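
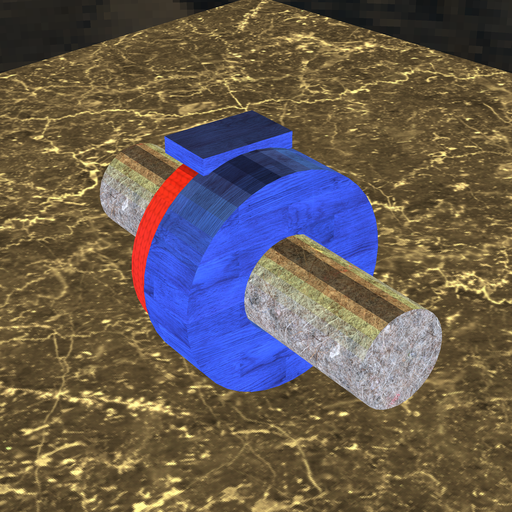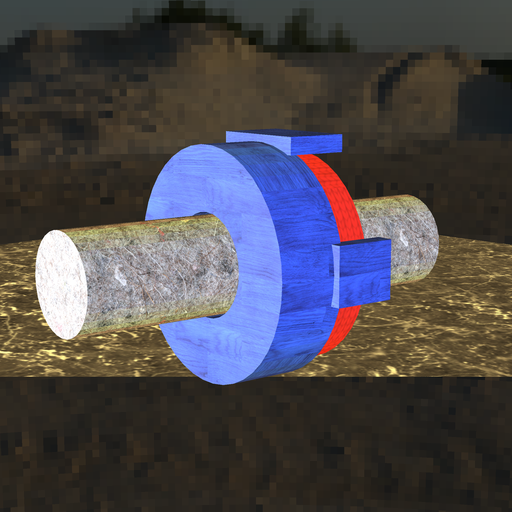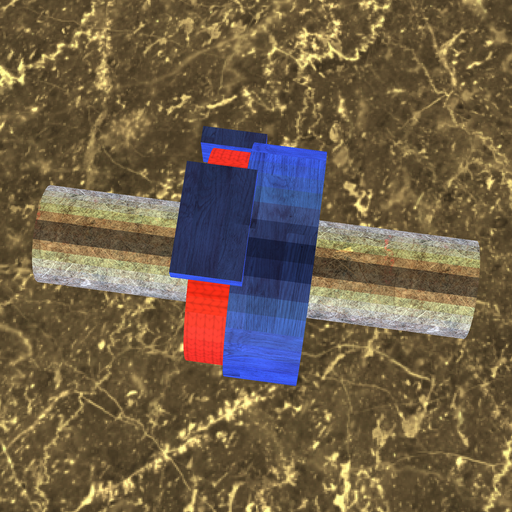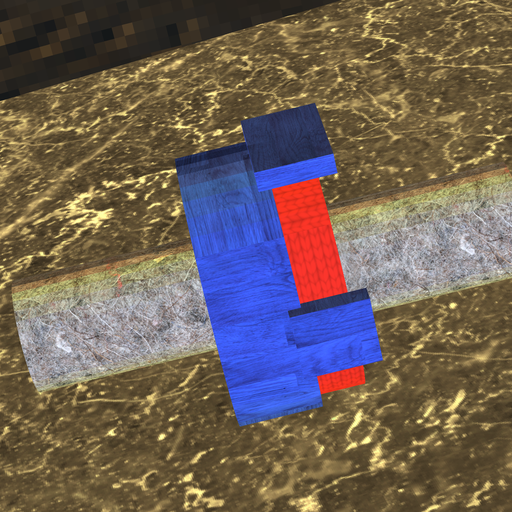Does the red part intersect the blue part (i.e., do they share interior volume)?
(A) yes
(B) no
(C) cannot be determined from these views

(A) yes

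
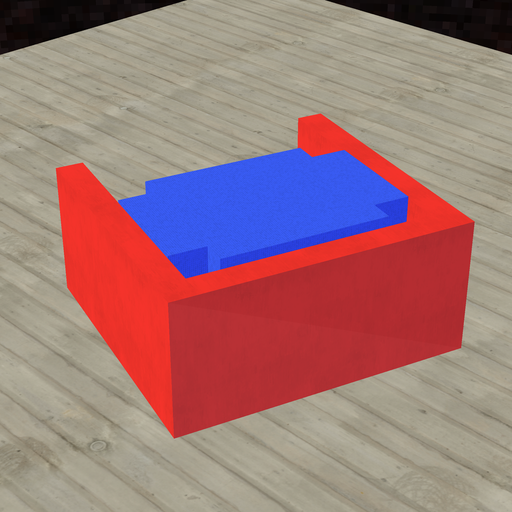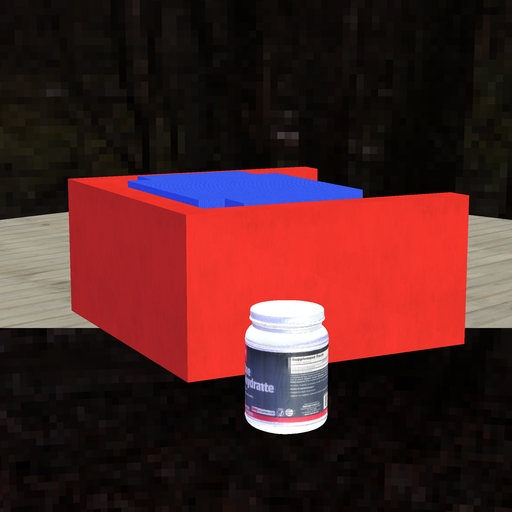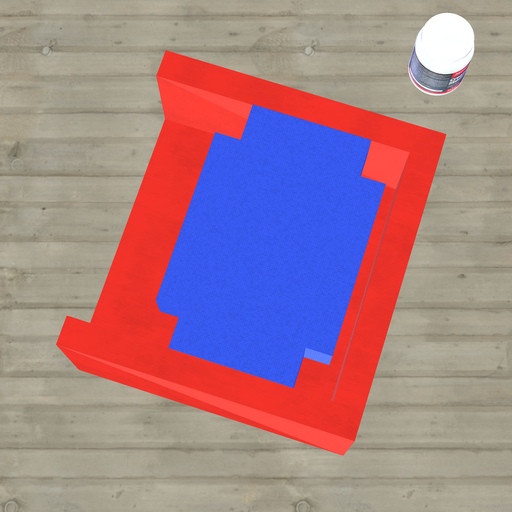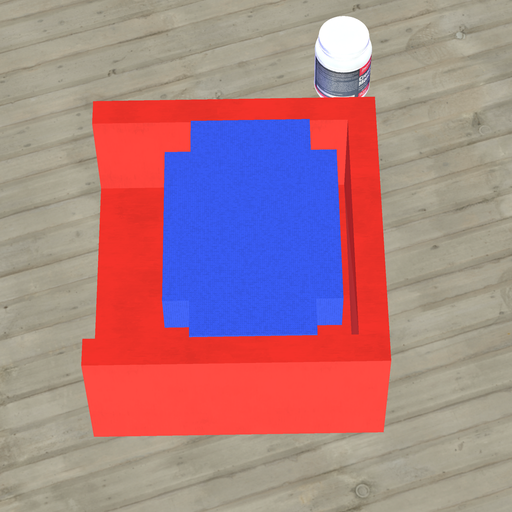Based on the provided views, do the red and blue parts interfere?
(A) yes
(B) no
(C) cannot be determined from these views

(B) no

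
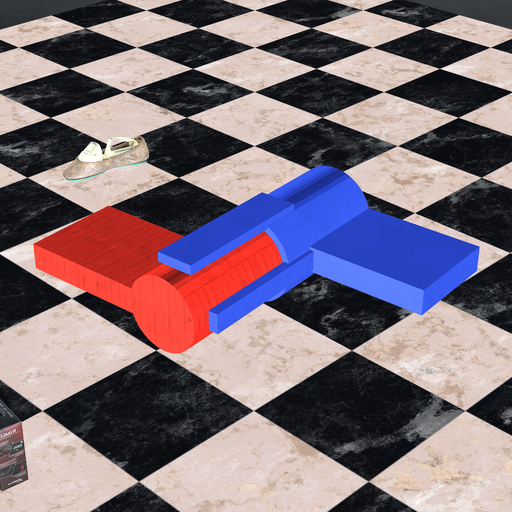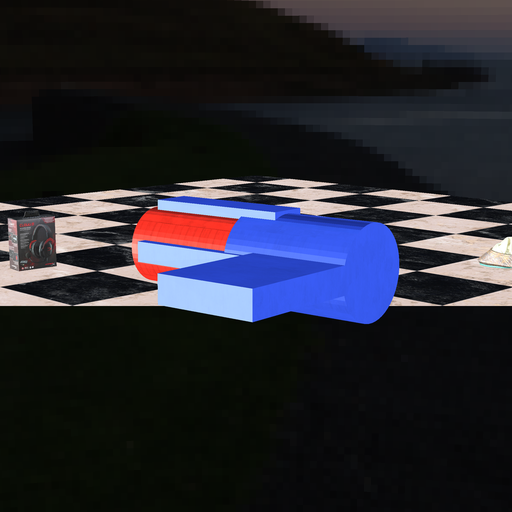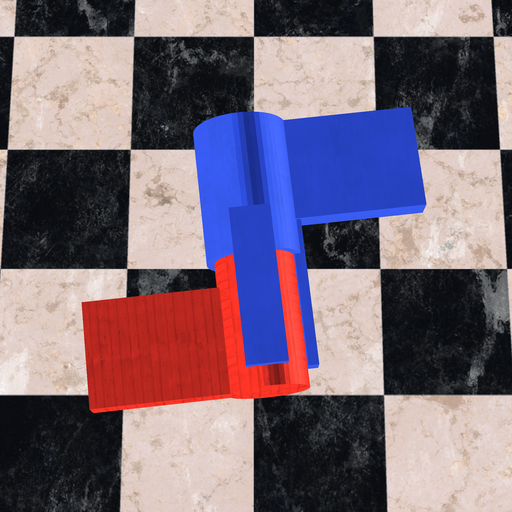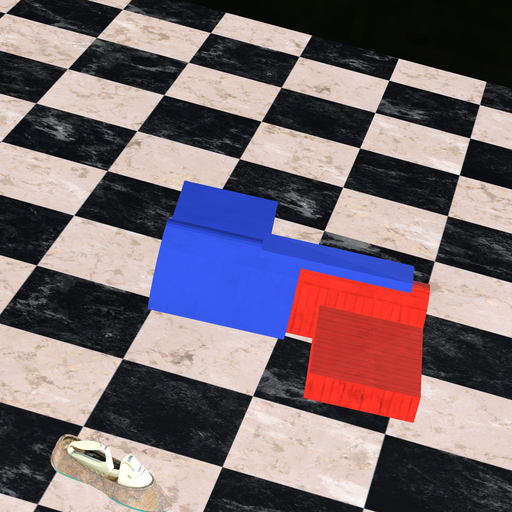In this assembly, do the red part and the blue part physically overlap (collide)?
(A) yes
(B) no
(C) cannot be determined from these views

(A) yes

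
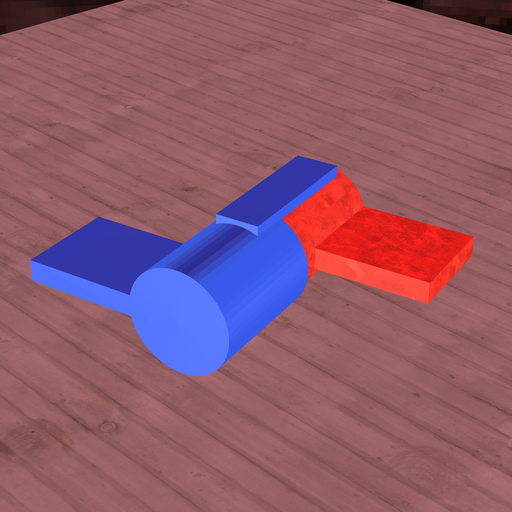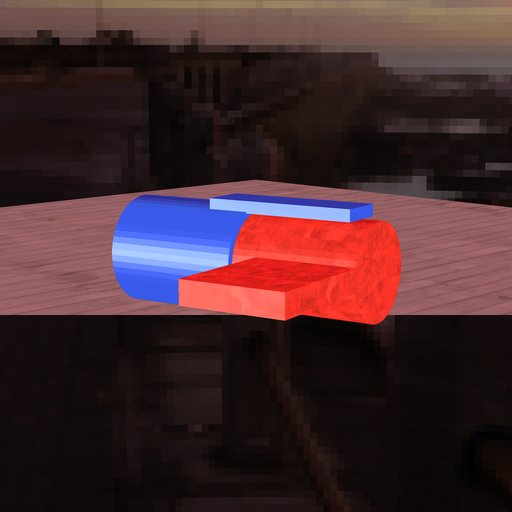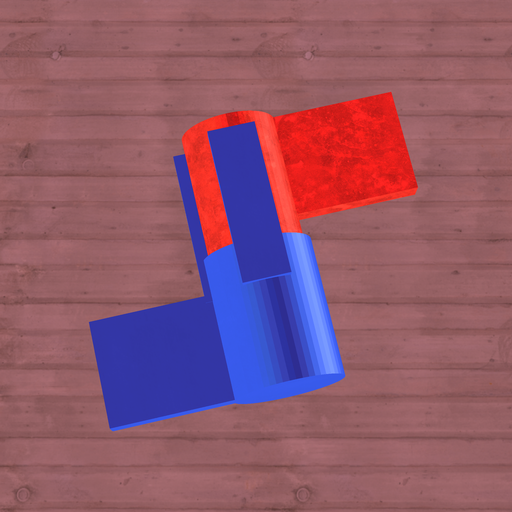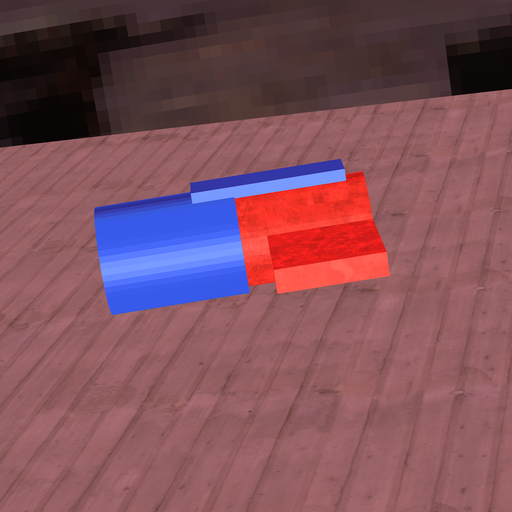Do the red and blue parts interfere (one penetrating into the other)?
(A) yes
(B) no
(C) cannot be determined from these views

(A) yes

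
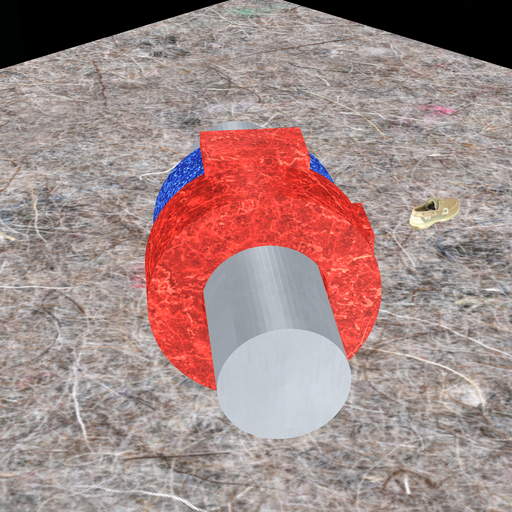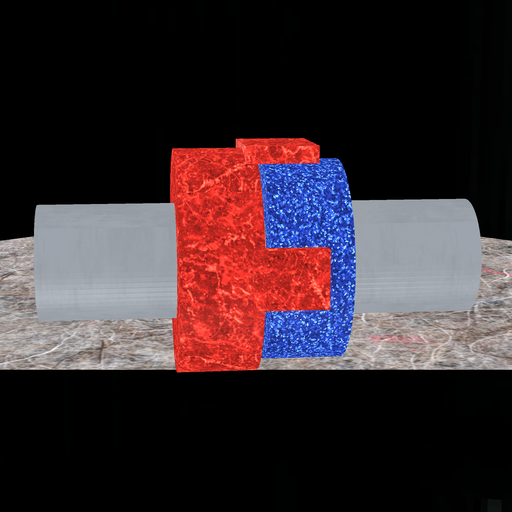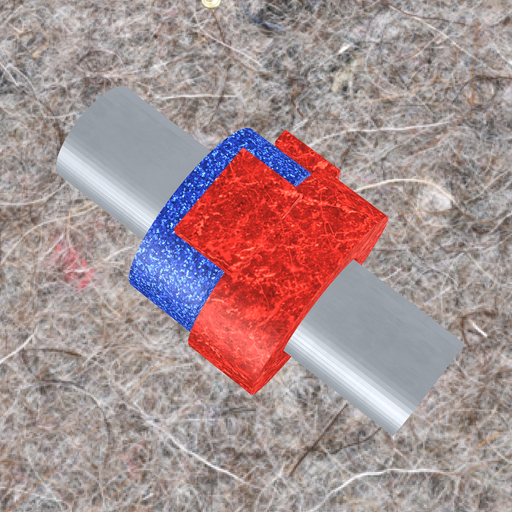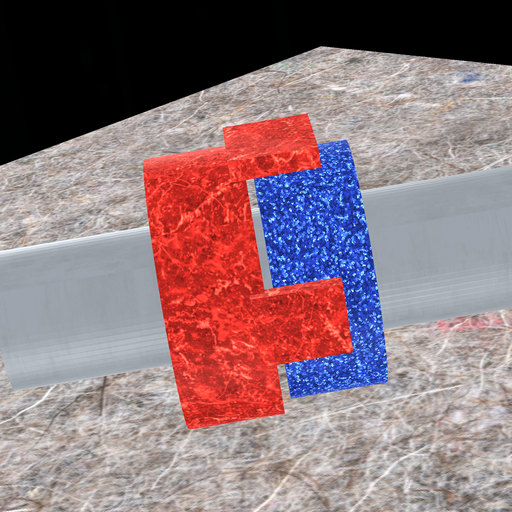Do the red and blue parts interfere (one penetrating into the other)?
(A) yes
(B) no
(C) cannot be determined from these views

(B) no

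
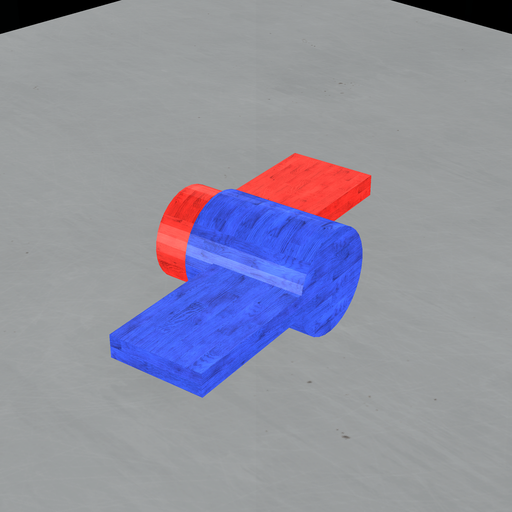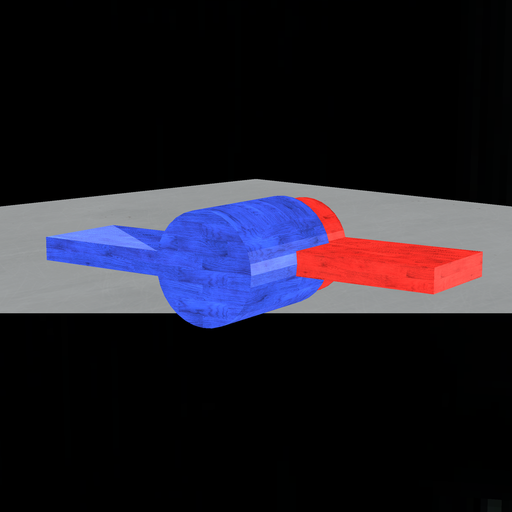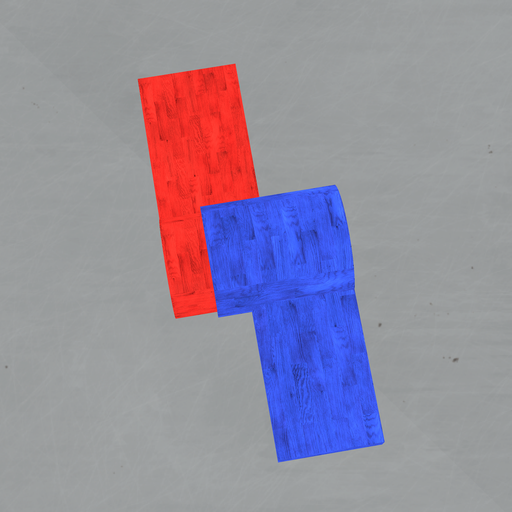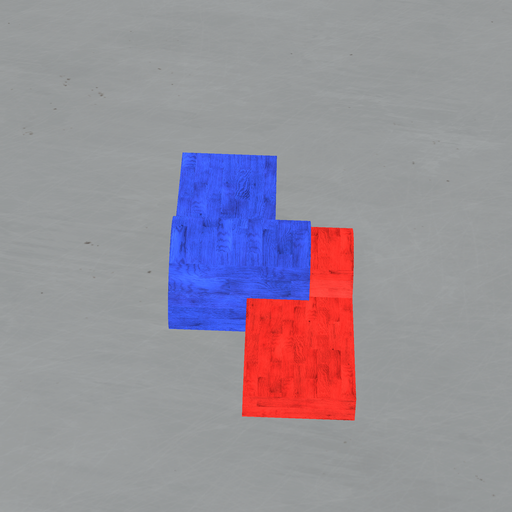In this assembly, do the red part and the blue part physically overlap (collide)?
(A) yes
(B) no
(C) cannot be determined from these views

(A) yes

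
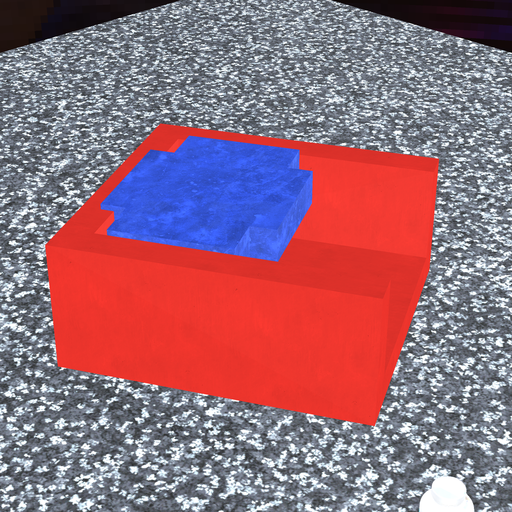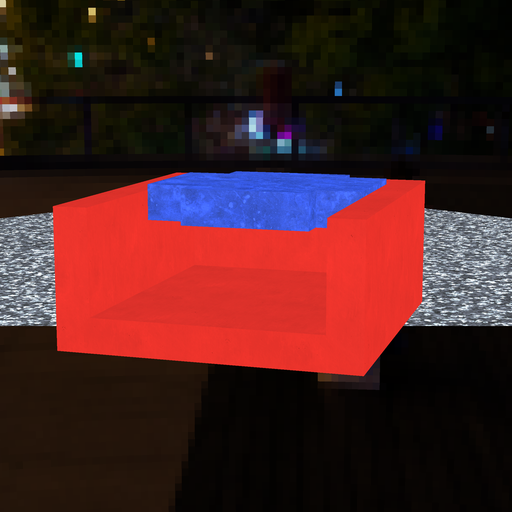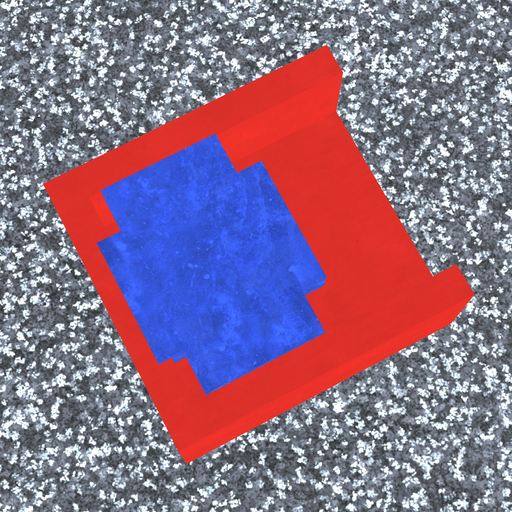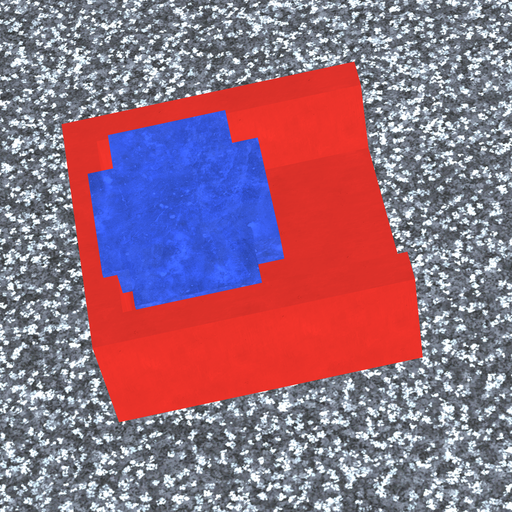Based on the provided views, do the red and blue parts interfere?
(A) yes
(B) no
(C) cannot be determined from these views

(A) yes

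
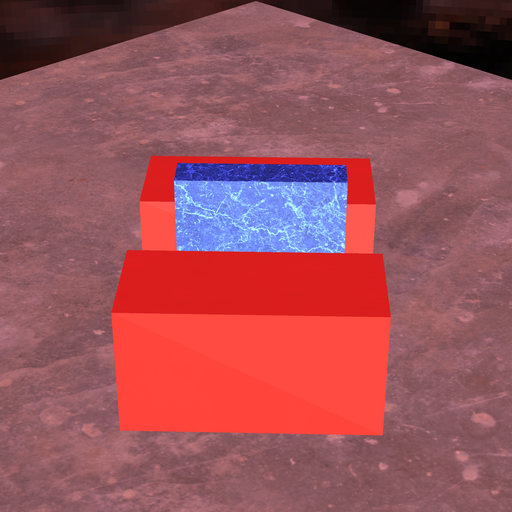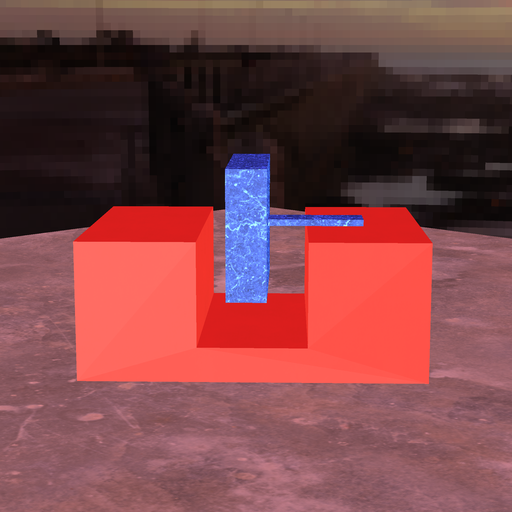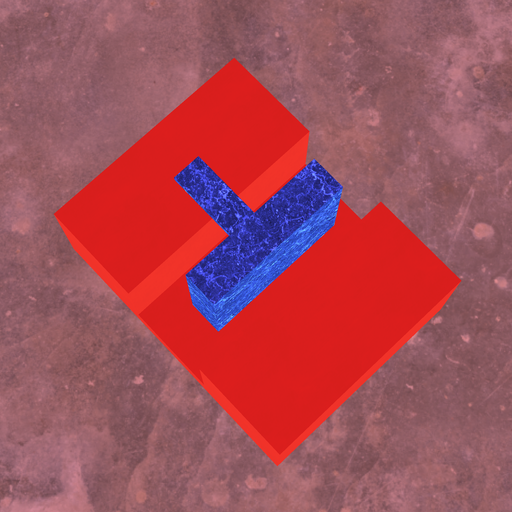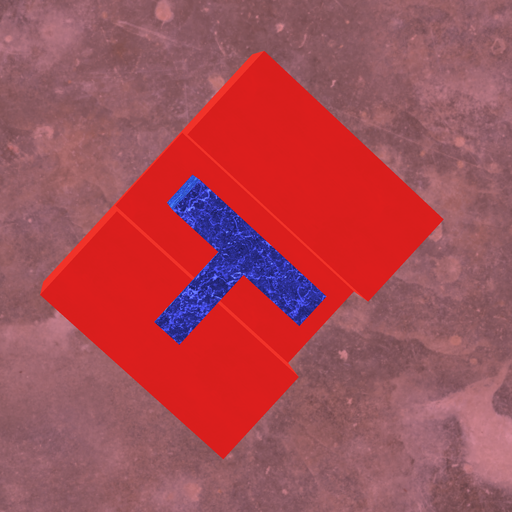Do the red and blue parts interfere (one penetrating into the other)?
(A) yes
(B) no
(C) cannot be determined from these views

(B) no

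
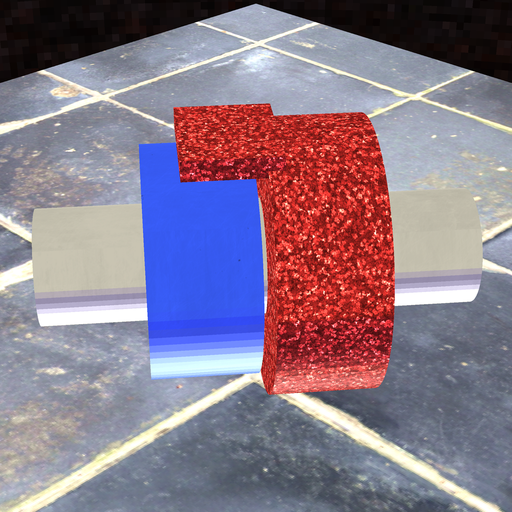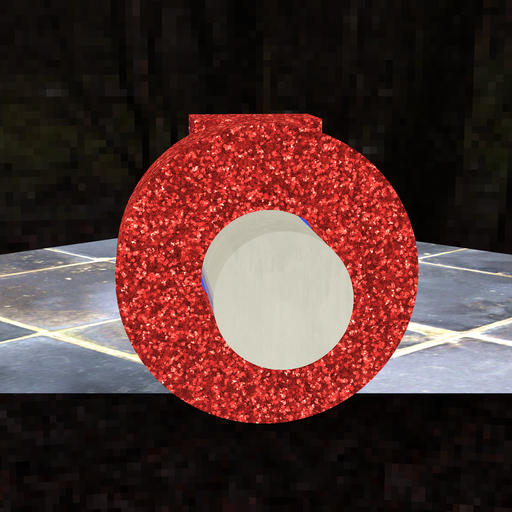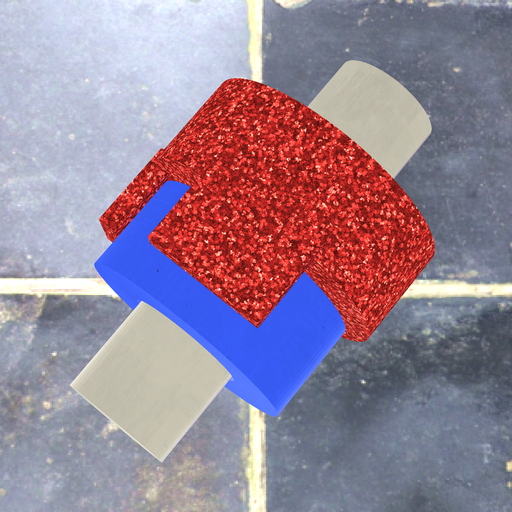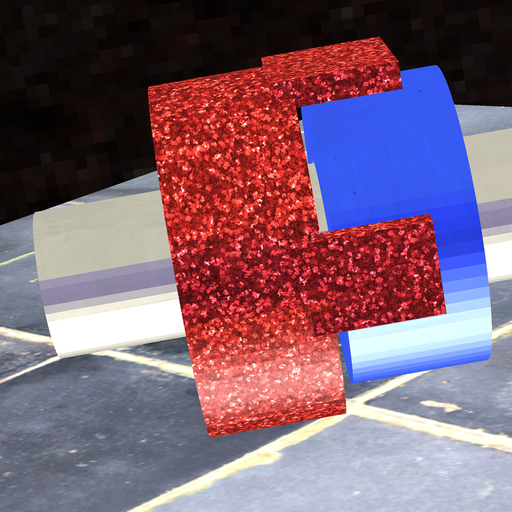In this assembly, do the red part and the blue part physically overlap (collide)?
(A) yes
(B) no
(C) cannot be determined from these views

(B) no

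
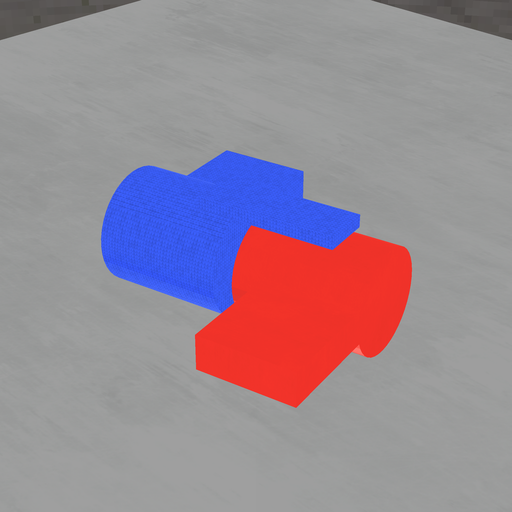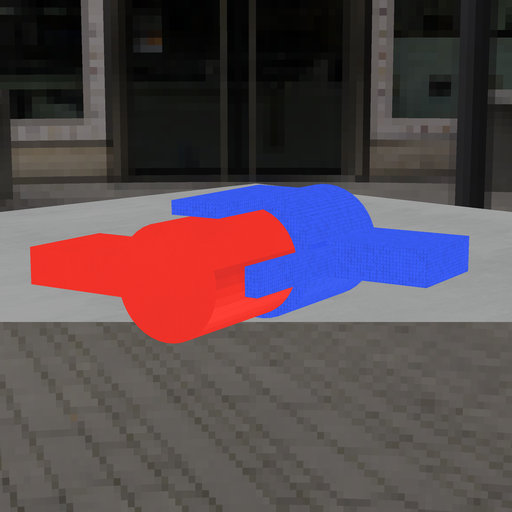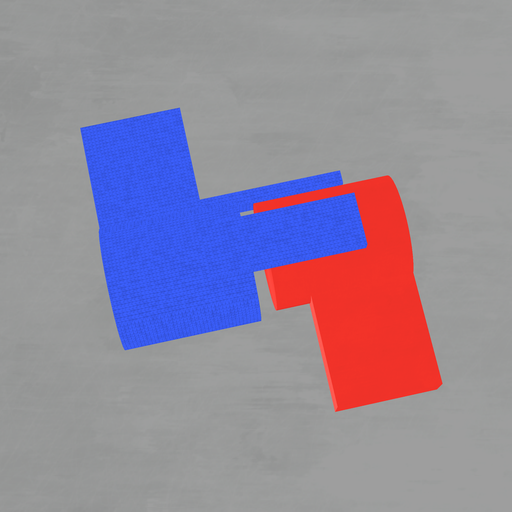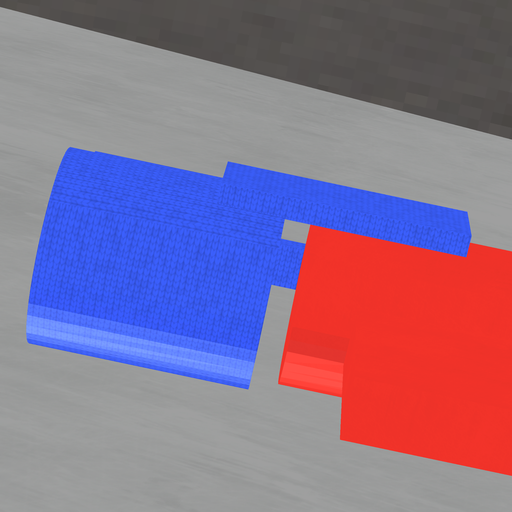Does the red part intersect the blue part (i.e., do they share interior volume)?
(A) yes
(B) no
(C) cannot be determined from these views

(B) no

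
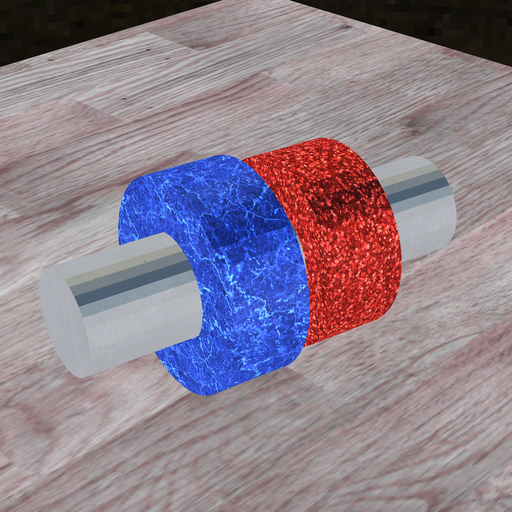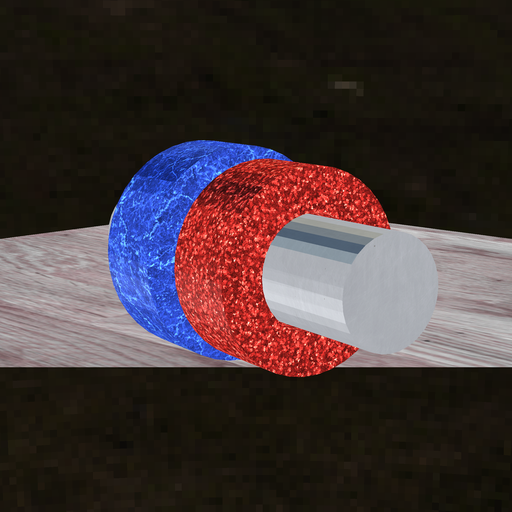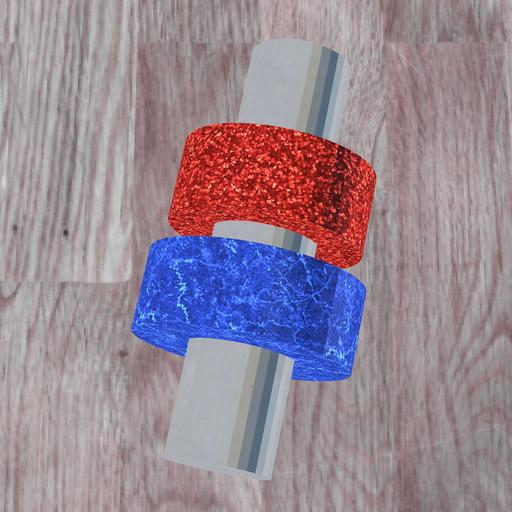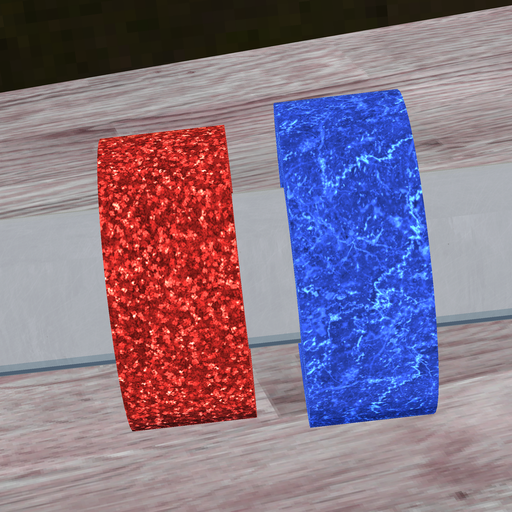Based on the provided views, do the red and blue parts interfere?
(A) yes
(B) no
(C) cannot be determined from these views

(B) no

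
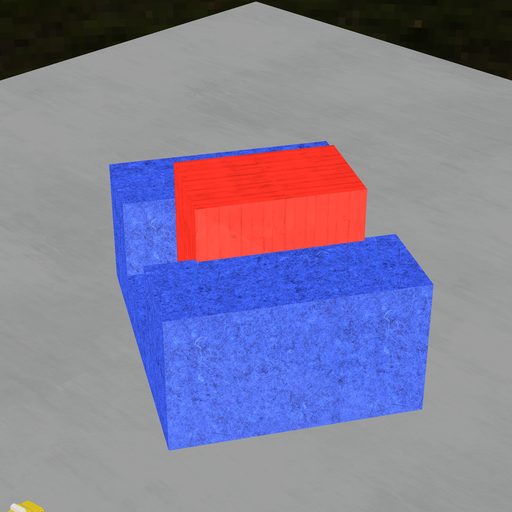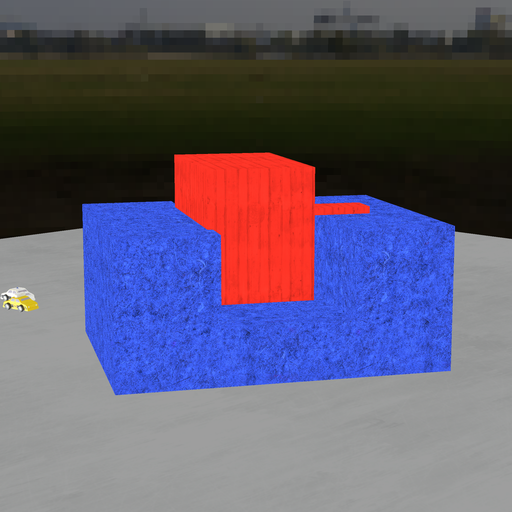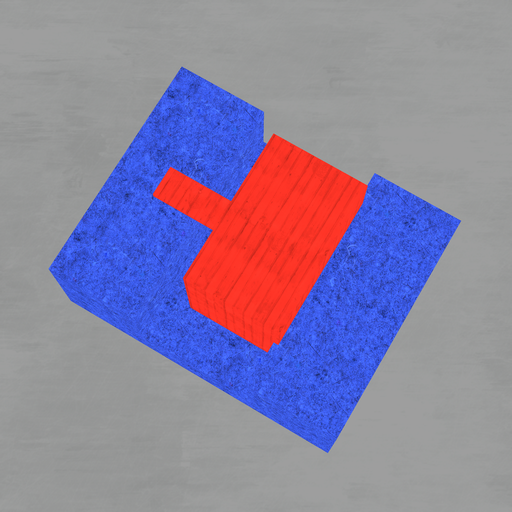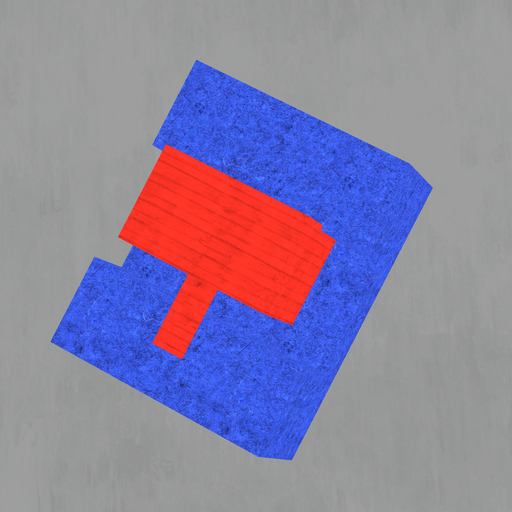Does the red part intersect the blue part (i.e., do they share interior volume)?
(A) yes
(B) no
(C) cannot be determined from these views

(A) yes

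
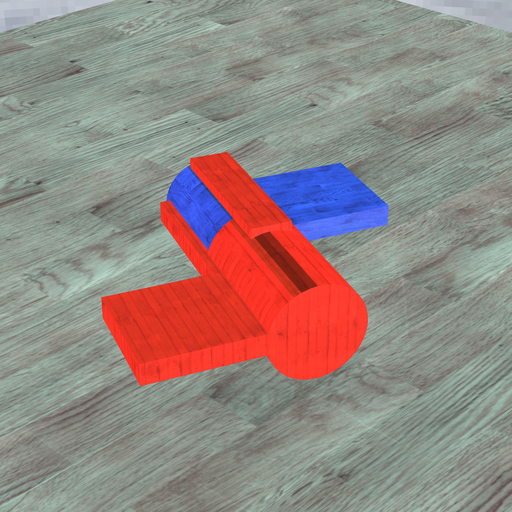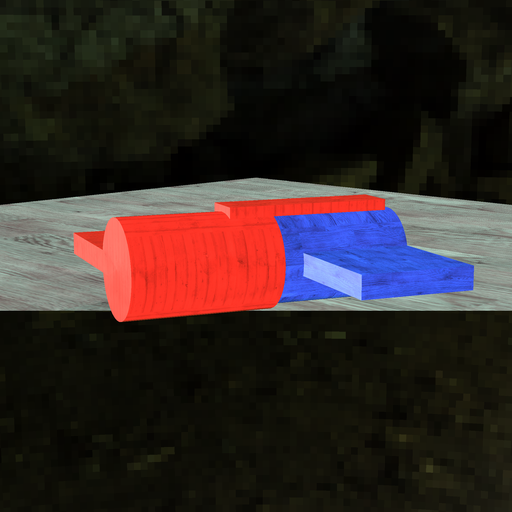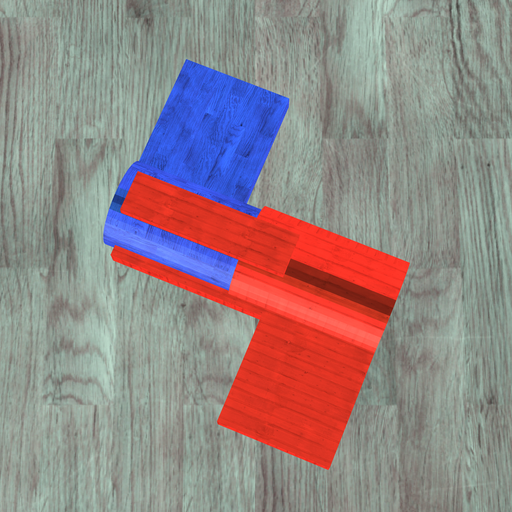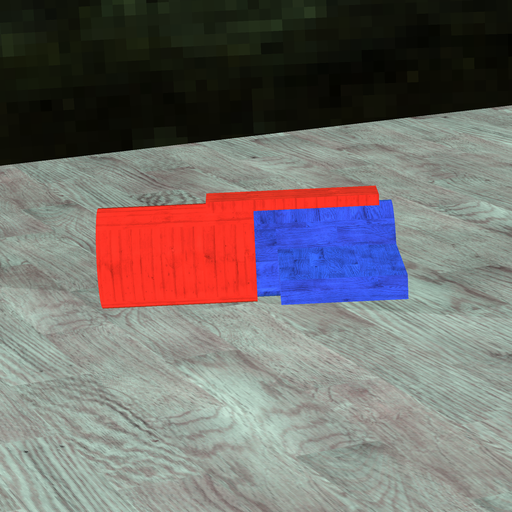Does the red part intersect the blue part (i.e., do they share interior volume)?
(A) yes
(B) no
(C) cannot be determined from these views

(A) yes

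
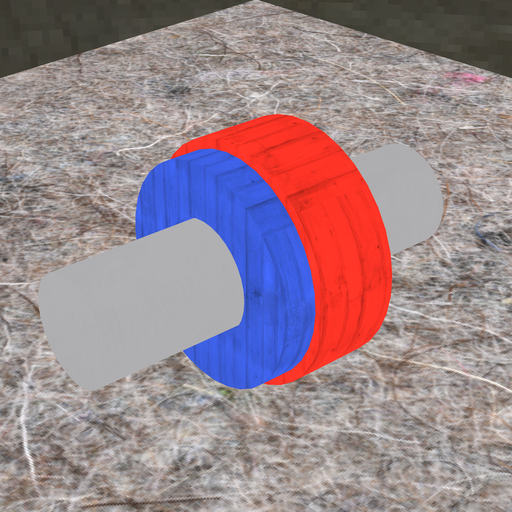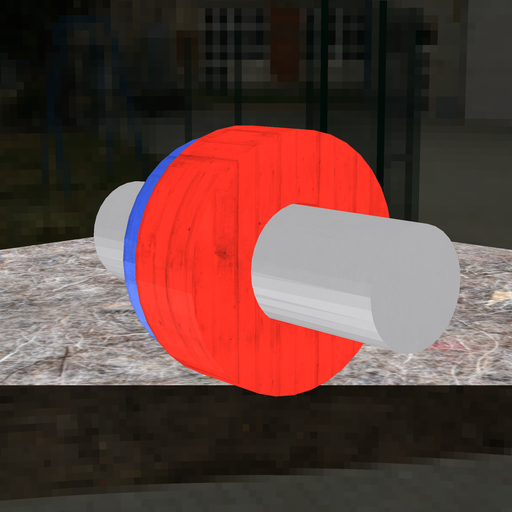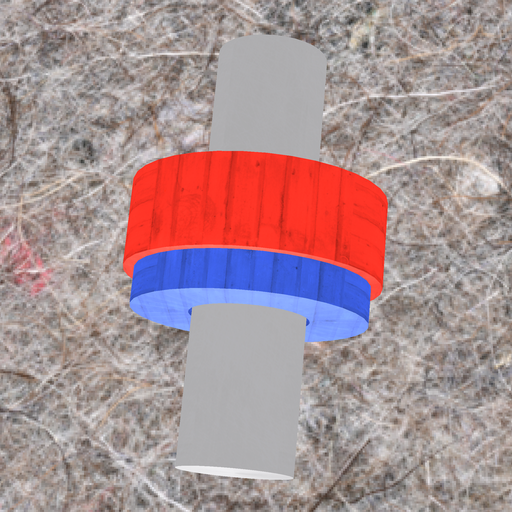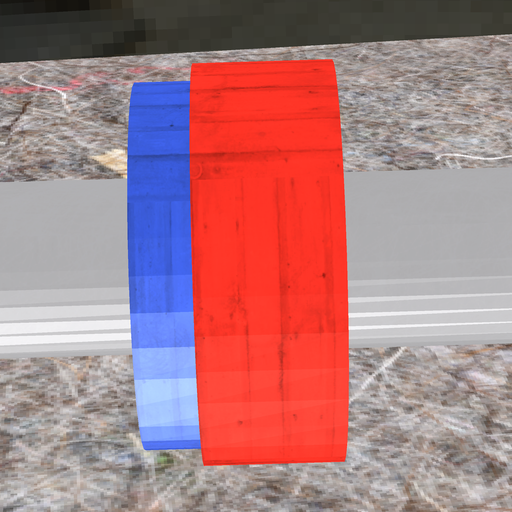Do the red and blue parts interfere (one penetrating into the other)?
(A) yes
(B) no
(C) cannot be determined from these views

(A) yes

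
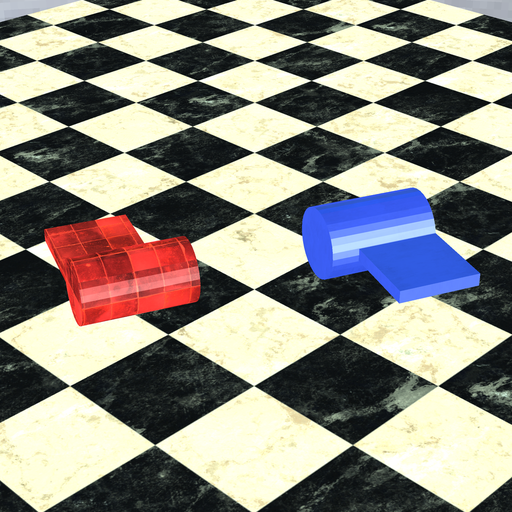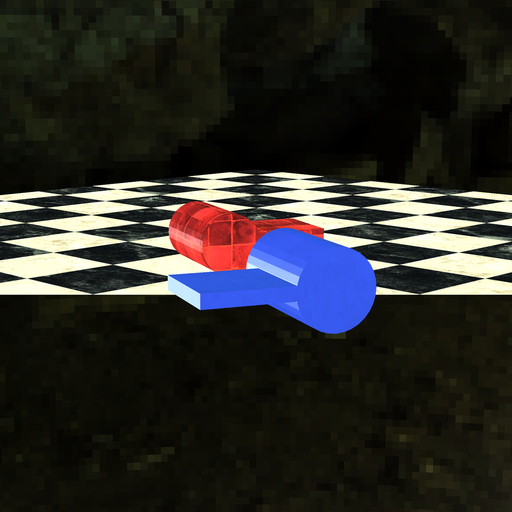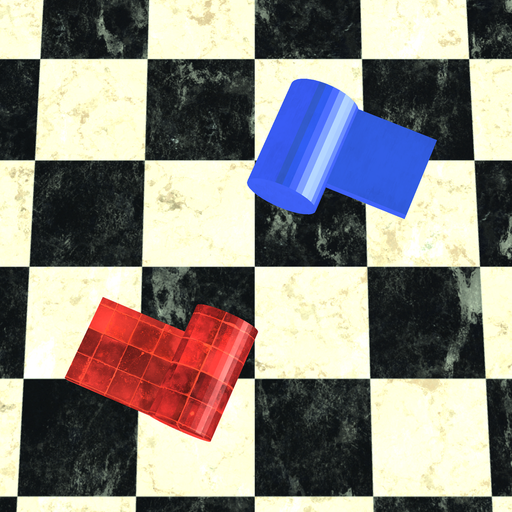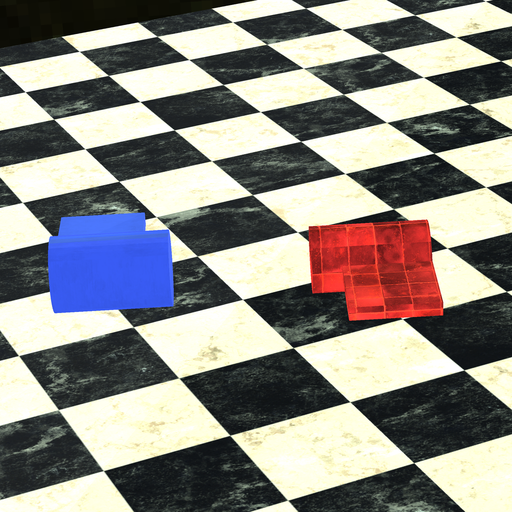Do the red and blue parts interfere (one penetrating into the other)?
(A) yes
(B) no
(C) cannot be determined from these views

(B) no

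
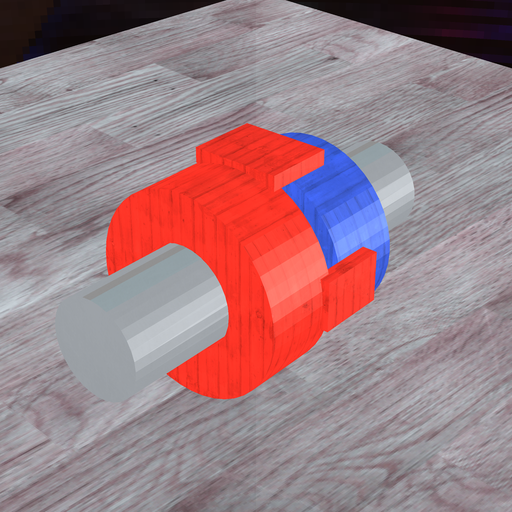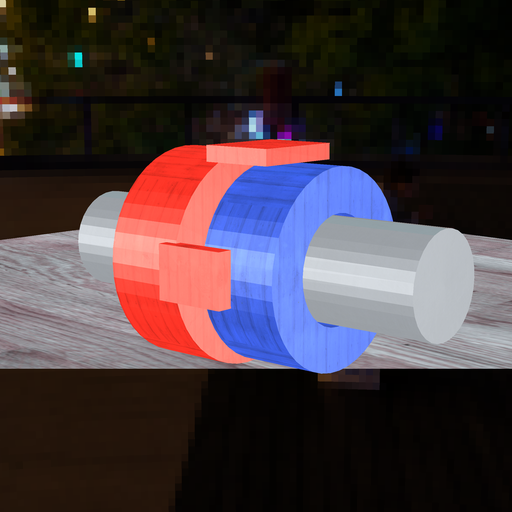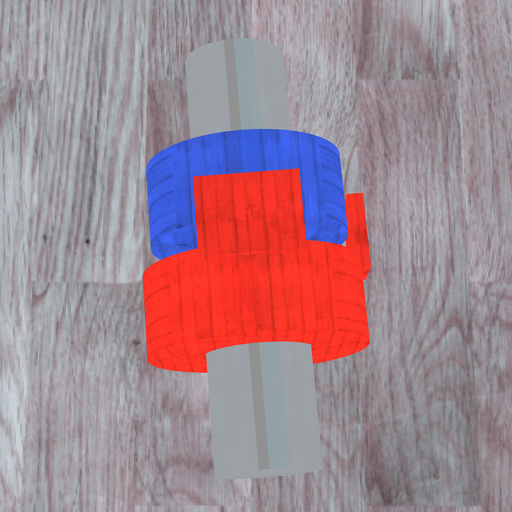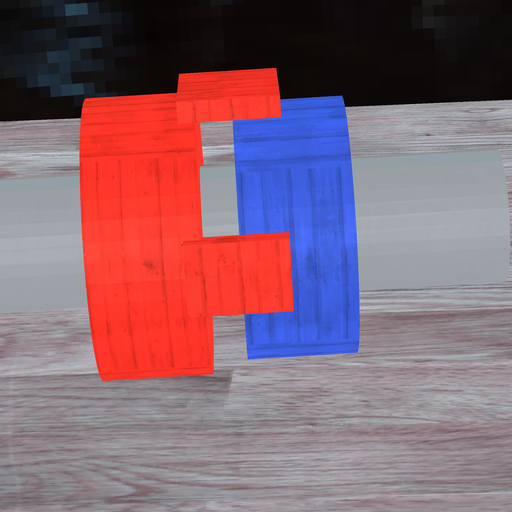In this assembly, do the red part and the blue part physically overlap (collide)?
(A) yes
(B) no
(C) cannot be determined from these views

(B) no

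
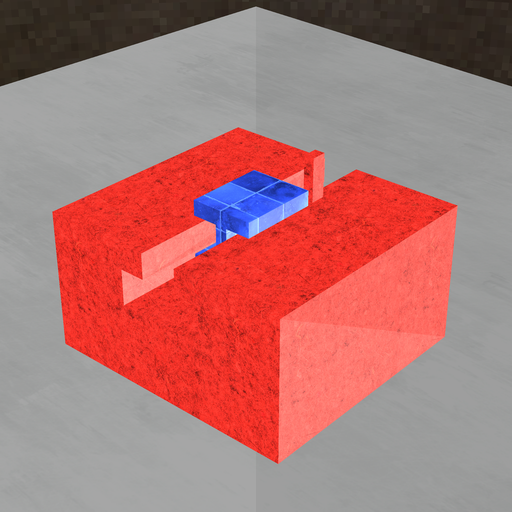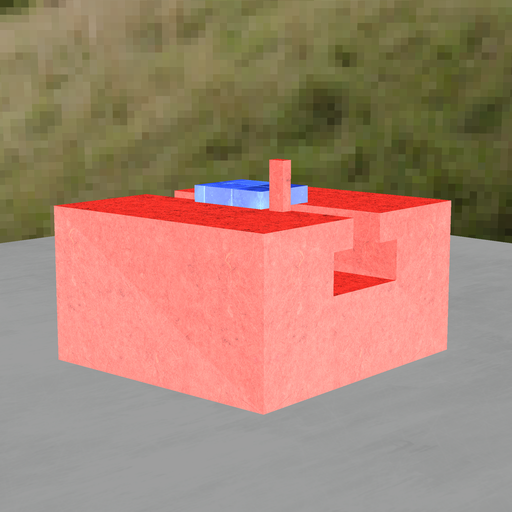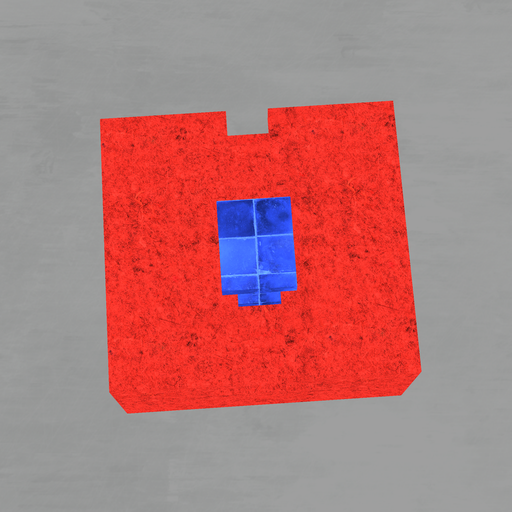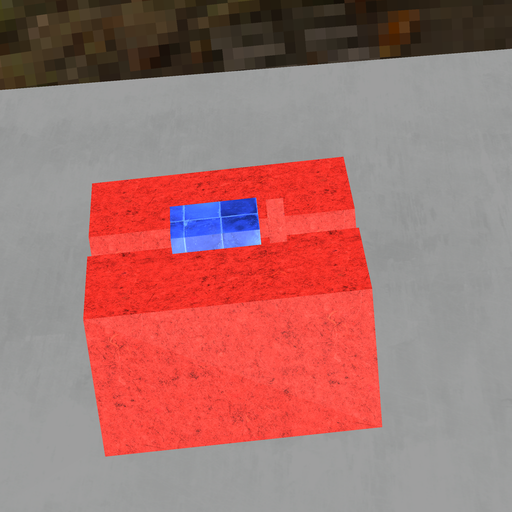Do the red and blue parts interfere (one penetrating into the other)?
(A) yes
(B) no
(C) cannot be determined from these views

(B) no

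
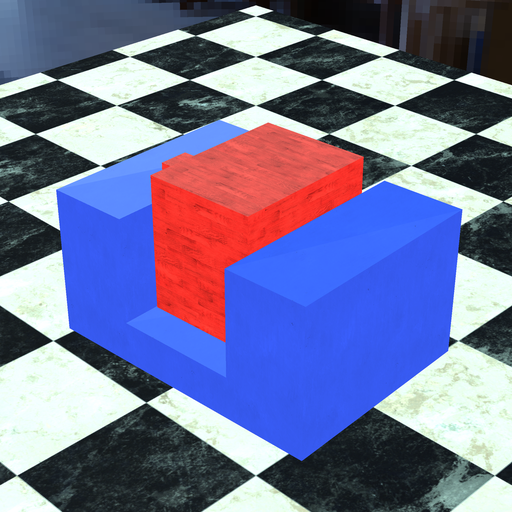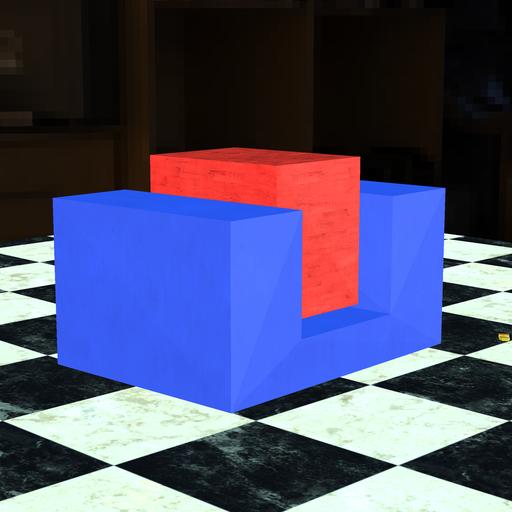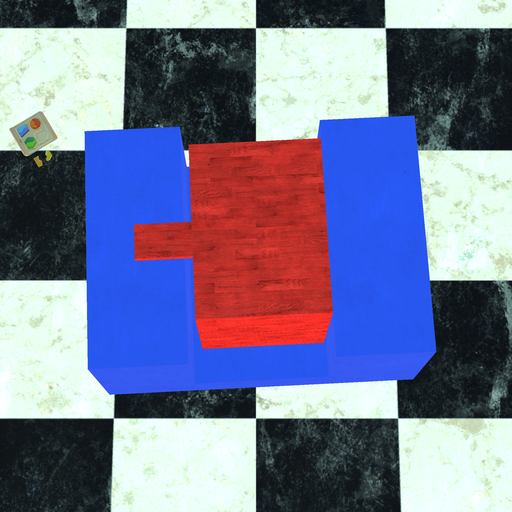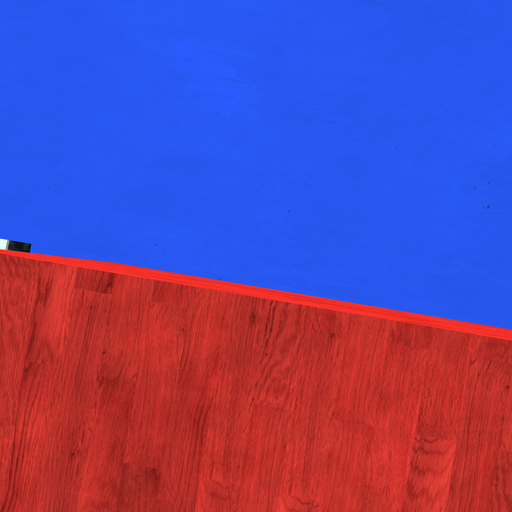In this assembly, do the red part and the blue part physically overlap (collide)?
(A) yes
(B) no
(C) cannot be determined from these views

(B) no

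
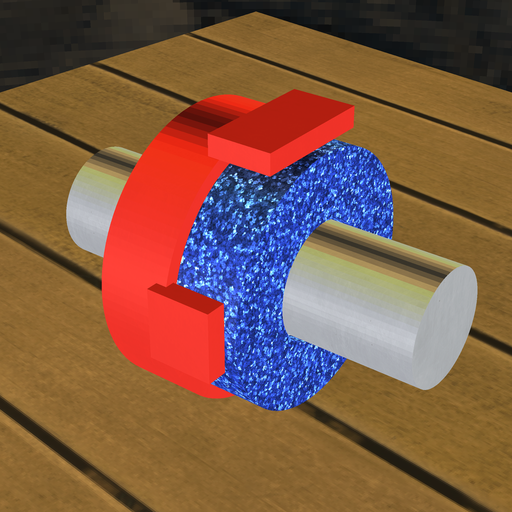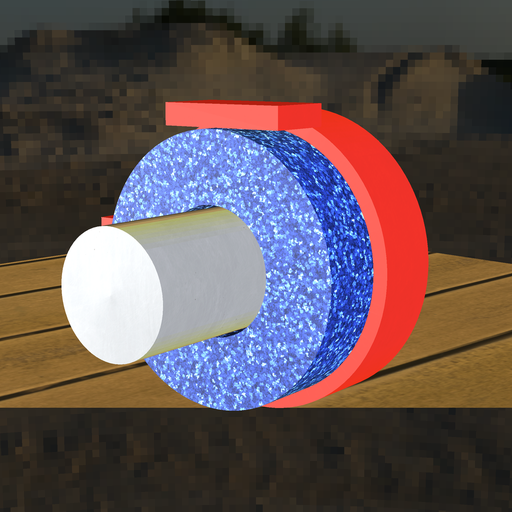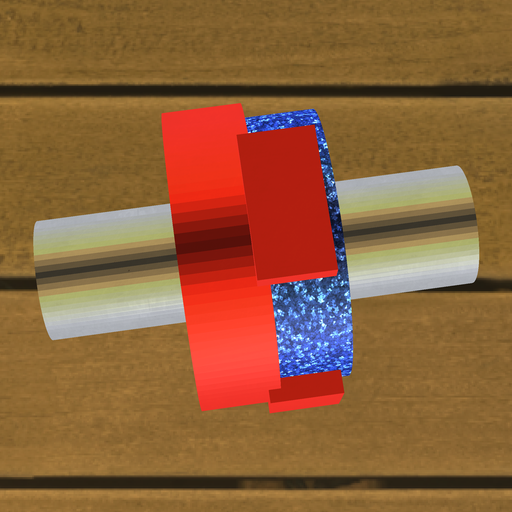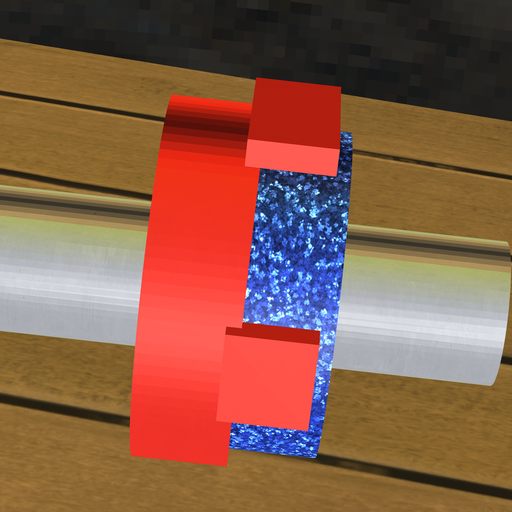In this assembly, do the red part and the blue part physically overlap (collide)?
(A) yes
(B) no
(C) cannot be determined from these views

(A) yes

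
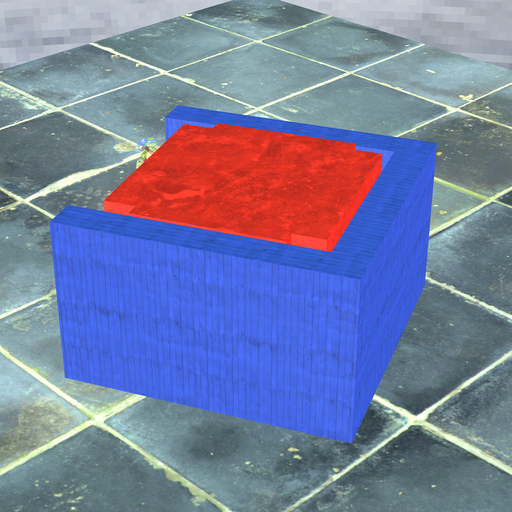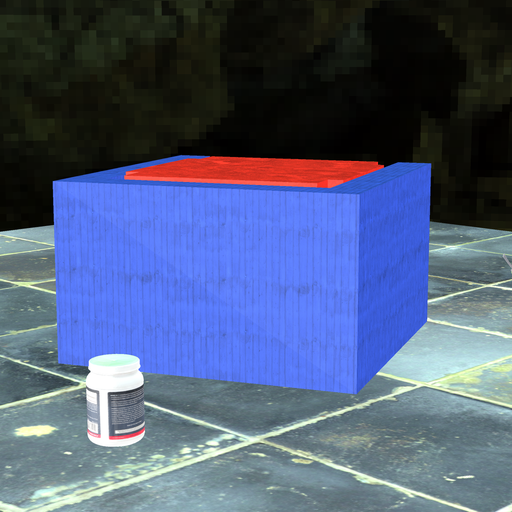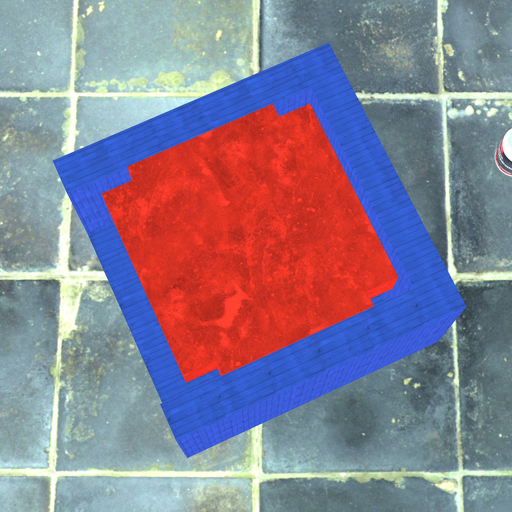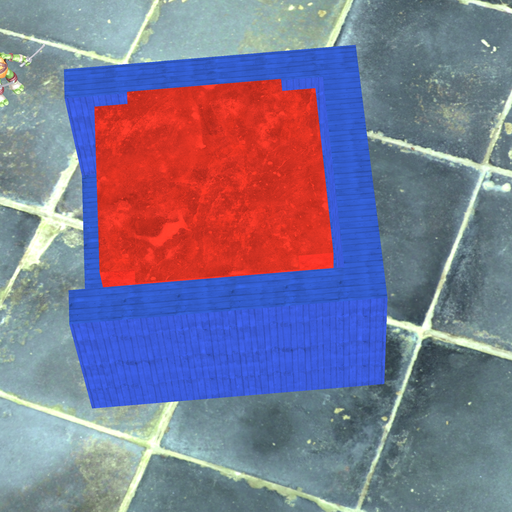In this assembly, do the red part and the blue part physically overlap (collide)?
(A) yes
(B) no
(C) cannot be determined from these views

(B) no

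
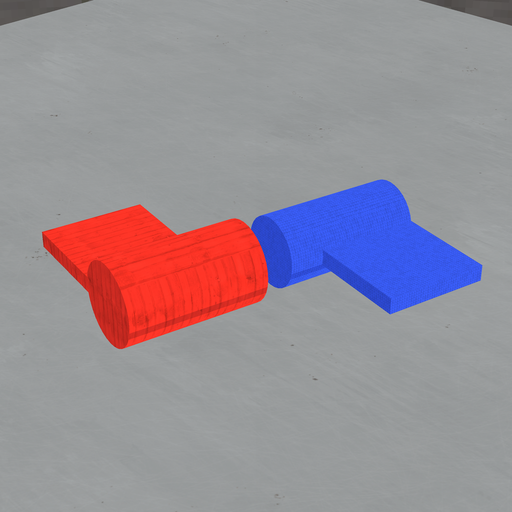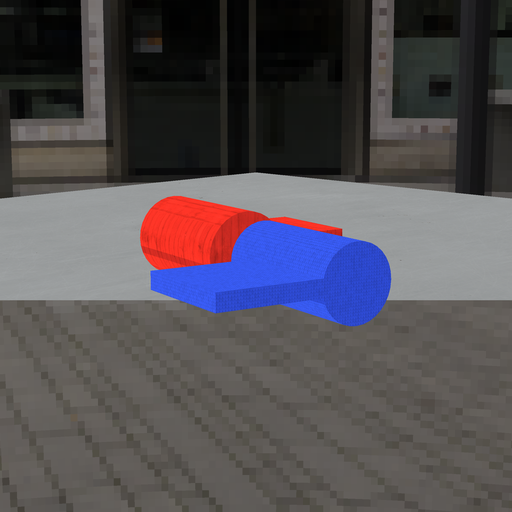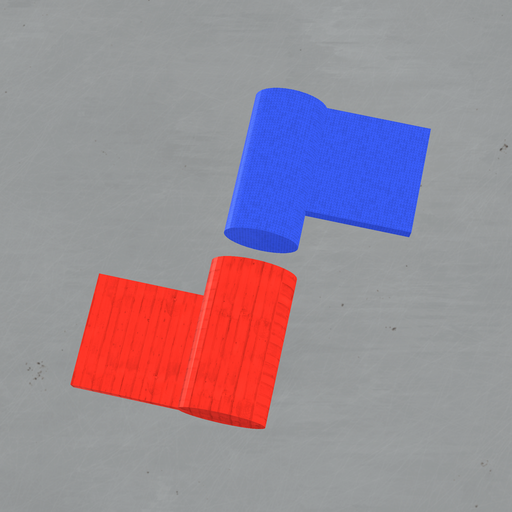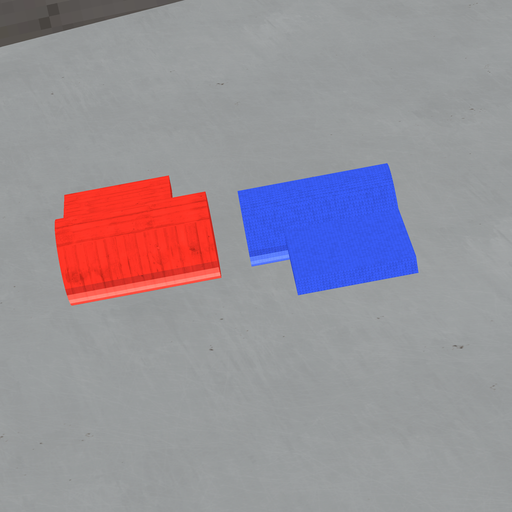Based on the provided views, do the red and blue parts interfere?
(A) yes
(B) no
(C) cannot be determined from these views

(B) no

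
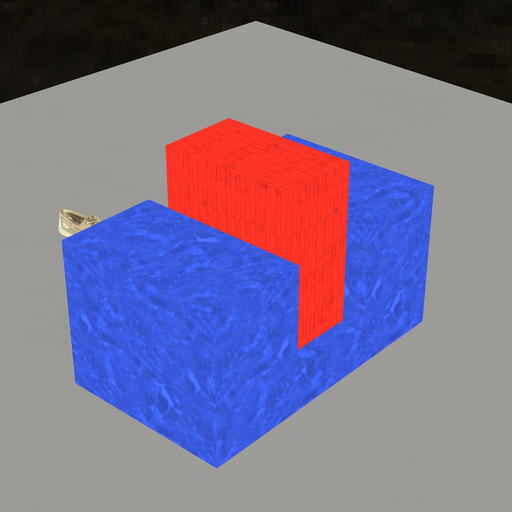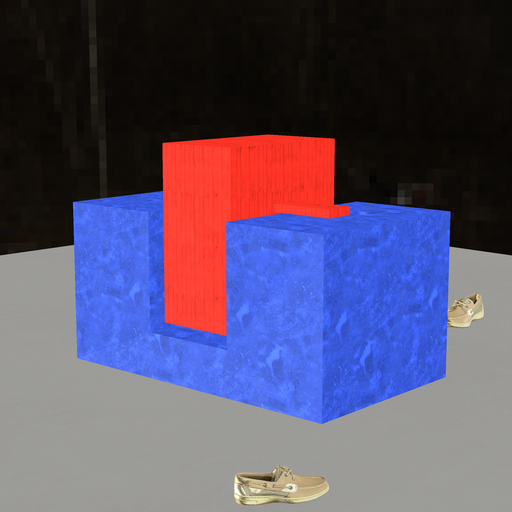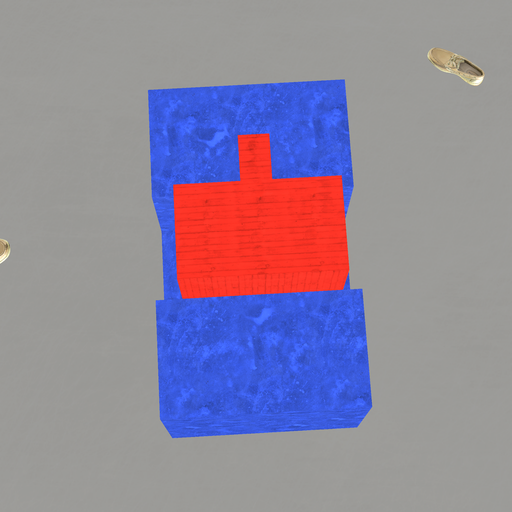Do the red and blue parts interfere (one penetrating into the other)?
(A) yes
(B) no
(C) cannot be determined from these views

(C) cannot be determined from these views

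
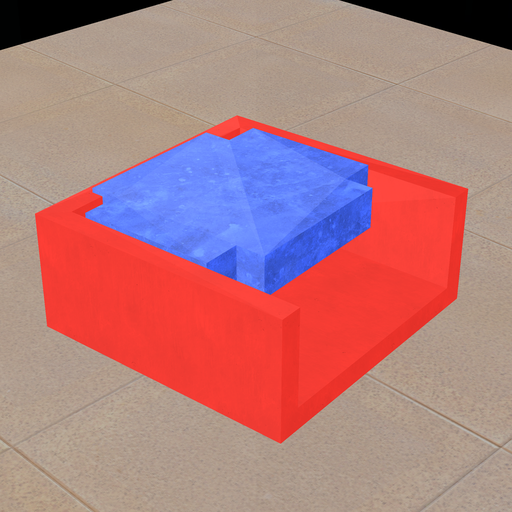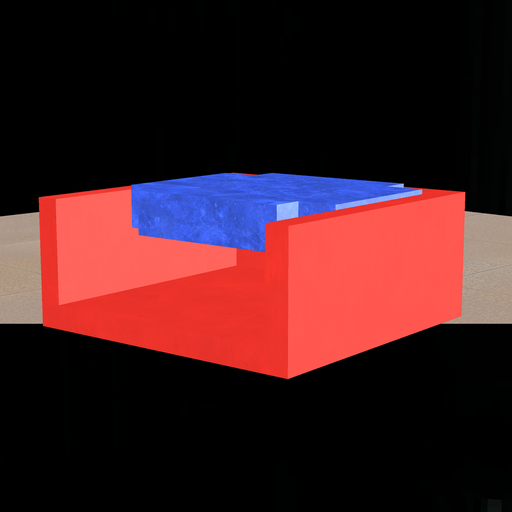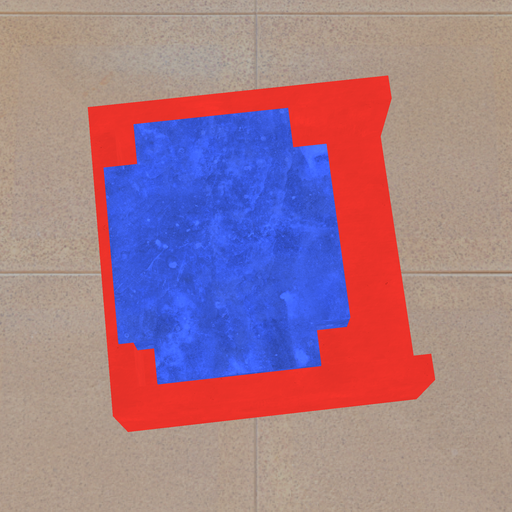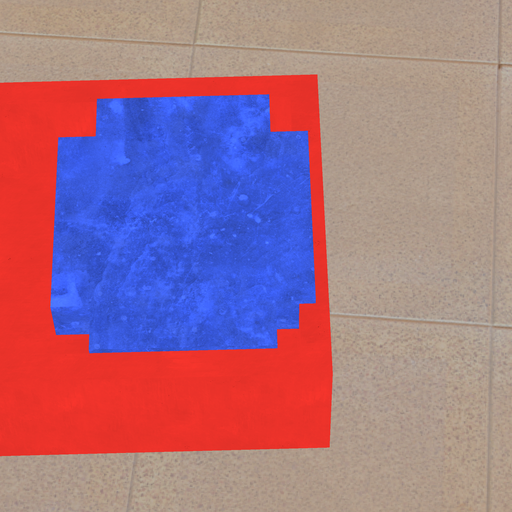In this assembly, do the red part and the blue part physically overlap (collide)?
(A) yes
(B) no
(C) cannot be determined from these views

(A) yes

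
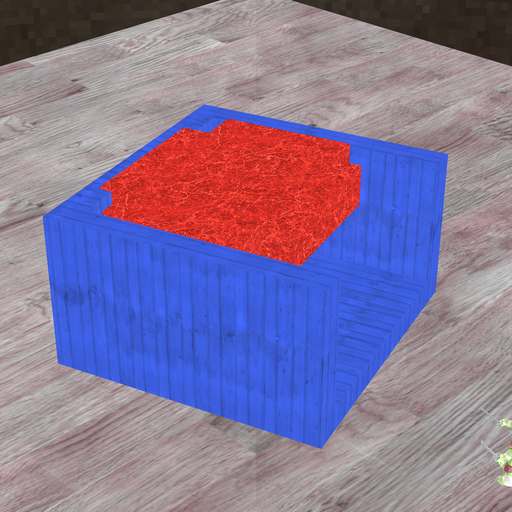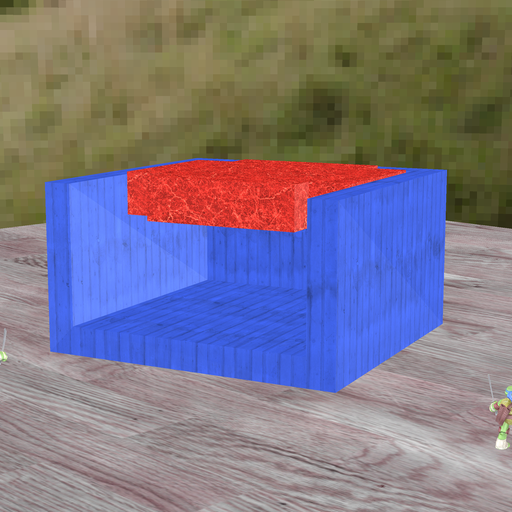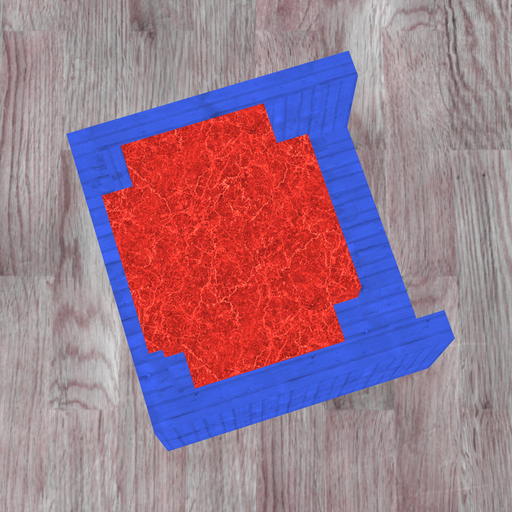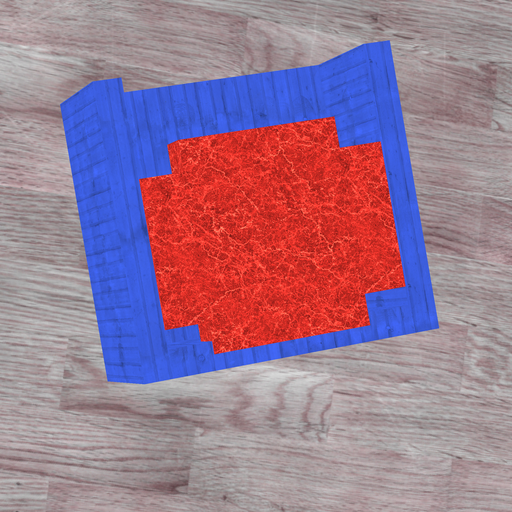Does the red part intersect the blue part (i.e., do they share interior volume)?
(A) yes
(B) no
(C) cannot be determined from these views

(A) yes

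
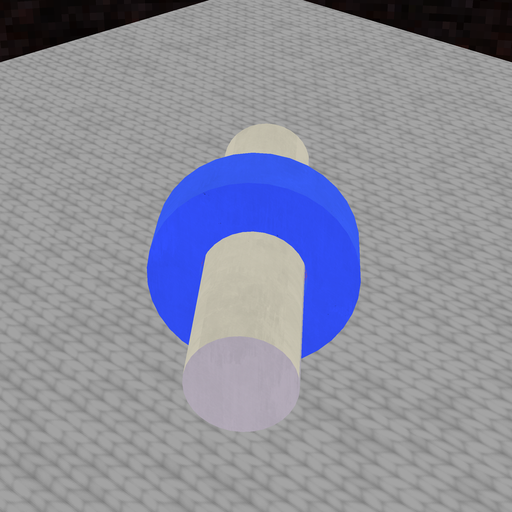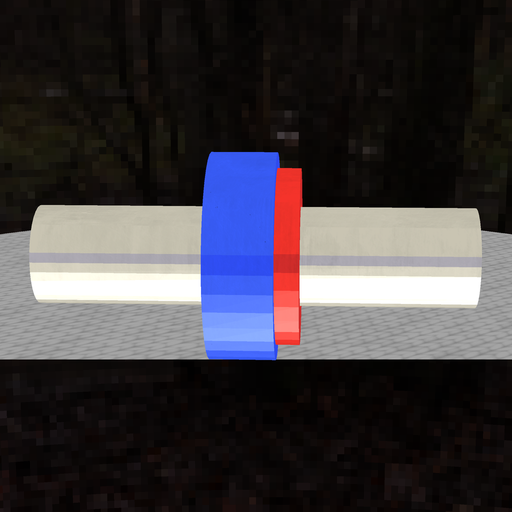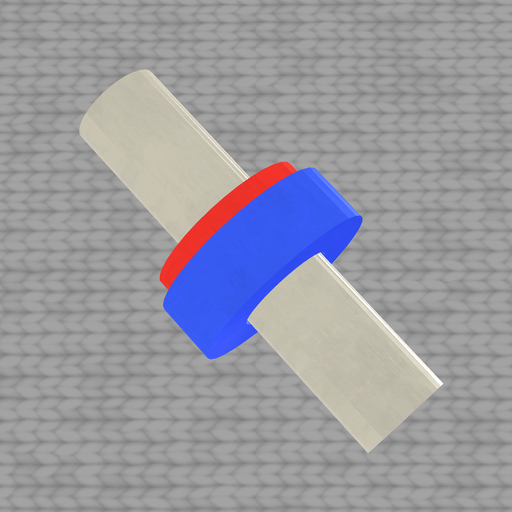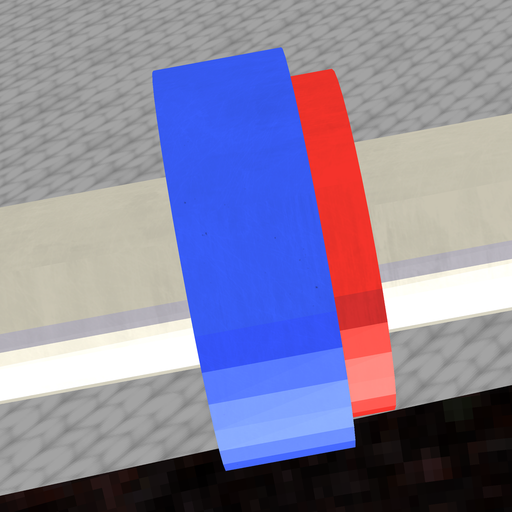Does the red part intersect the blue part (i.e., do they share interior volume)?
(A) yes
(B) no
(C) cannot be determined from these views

(A) yes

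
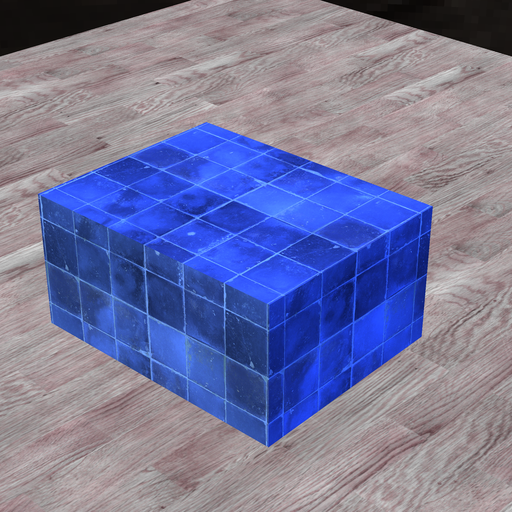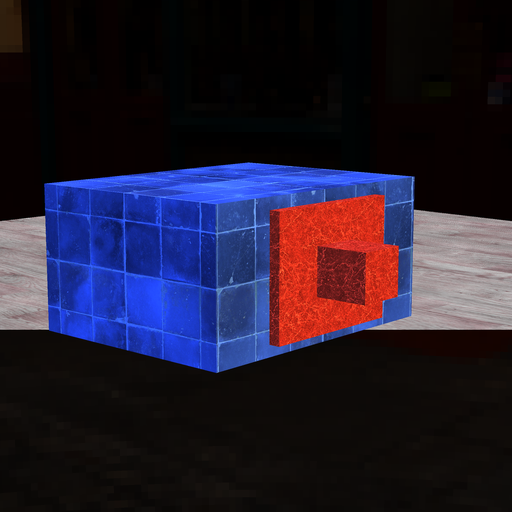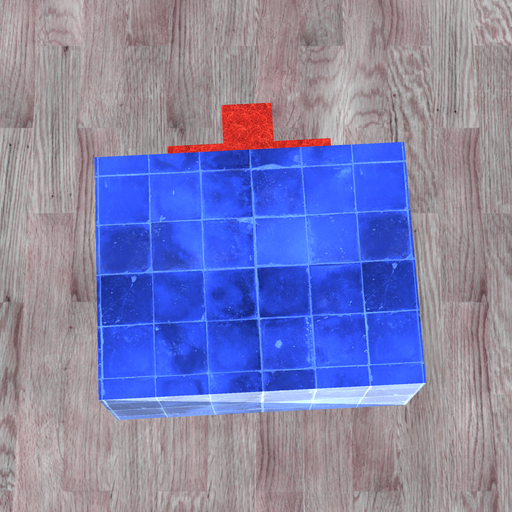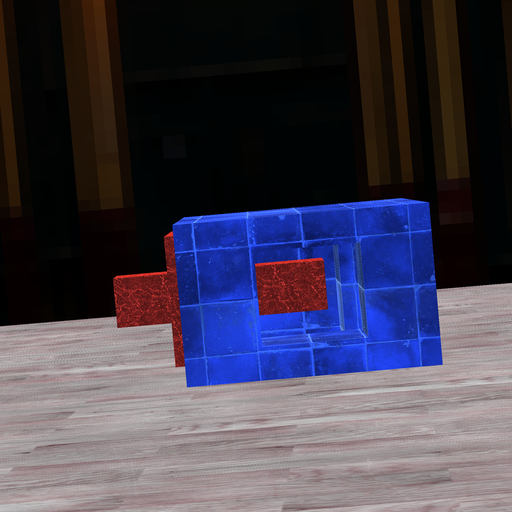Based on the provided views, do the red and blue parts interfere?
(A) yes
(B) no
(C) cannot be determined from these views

(B) no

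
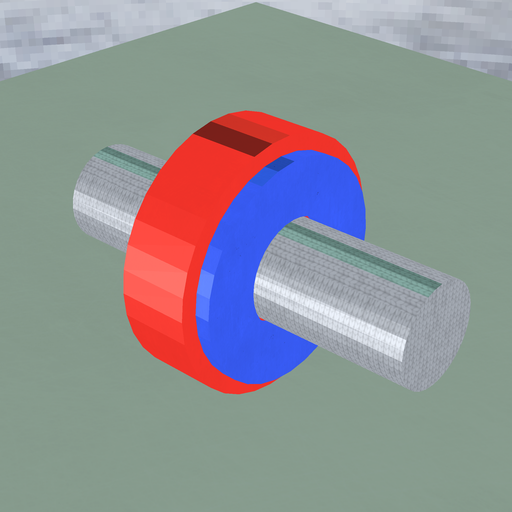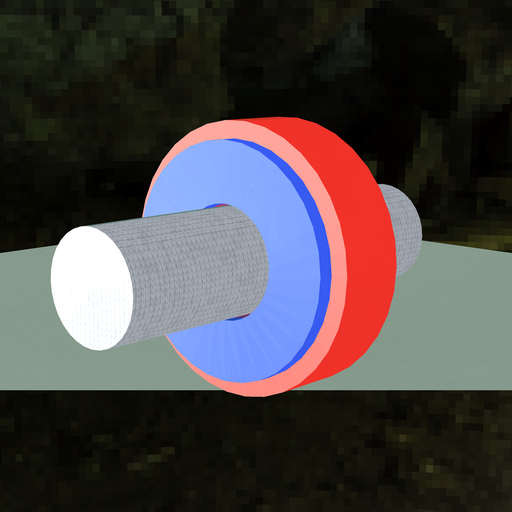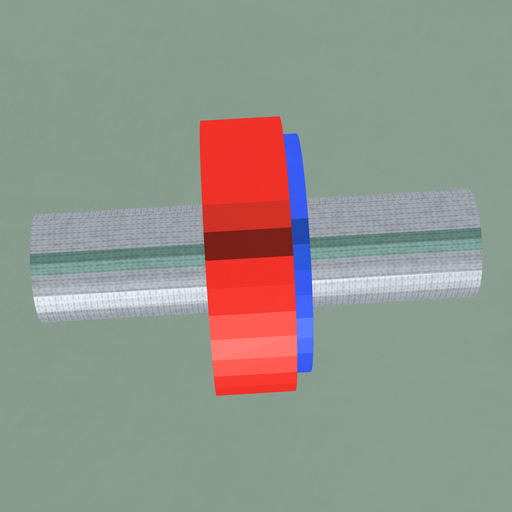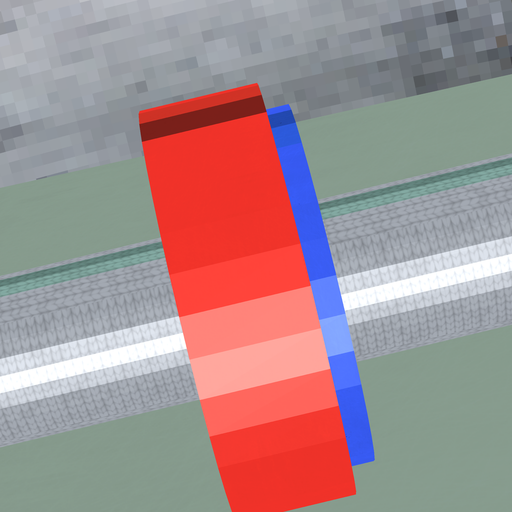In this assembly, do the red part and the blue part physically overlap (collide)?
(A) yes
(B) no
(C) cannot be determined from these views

(A) yes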